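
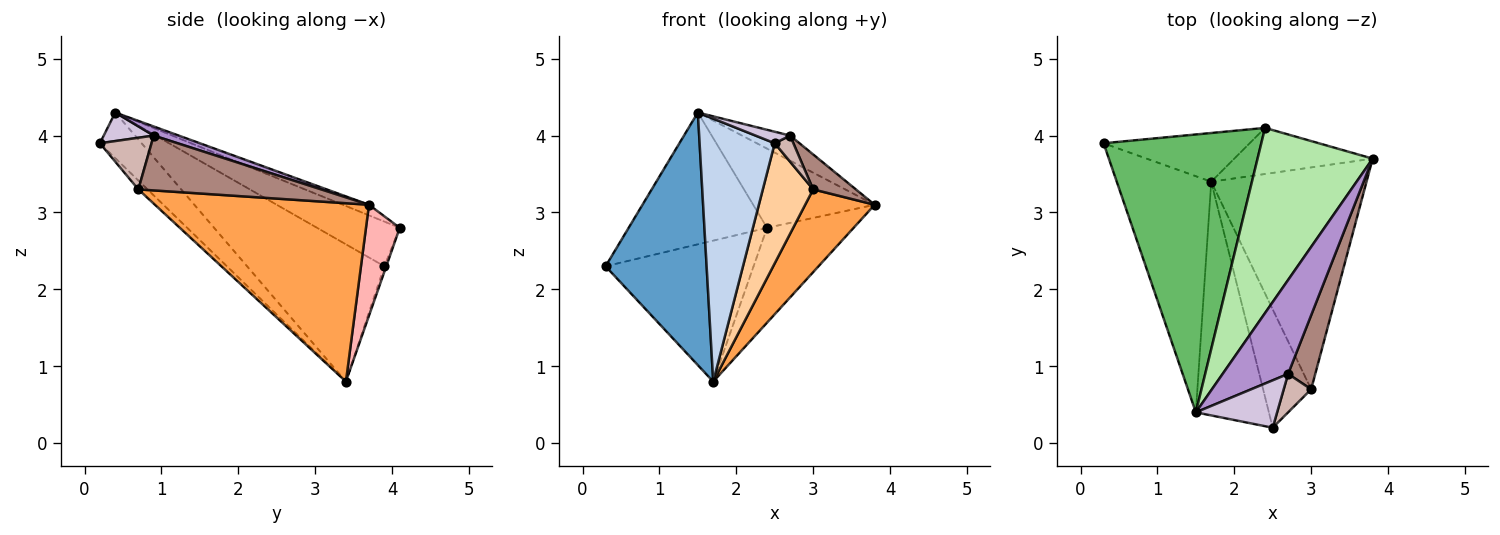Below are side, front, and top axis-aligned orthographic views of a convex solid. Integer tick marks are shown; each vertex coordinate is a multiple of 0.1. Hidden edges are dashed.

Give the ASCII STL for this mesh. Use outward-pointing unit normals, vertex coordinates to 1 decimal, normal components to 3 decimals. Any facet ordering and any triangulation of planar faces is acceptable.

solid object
 facet normal -0.704 -0.518 -0.485
  outer loop
   vertex 1.5 0.4 4.3
   vertex 0.3 3.9 2.3
   vertex 1.7 3.4 0.8
  endloop
 endfacet
 facet normal -0.383 -0.690 -0.614
  outer loop
   vertex 1.5 0.4 4.3
   vertex 1.7 3.4 0.8
   vertex 2.5 0.2 3.9
  endloop
 endfacet
 facet normal 0.733 -0.238 -0.638
  outer loop
   vertex 3.0 0.7 3.3
   vertex 1.7 3.4 0.8
   vertex 3.8 3.7 3.1
  endloop
 endfacet
 facet normal -0.129 -0.706 -0.696
  outer loop
   vertex 3.0 0.7 3.3
   vertex 2.5 0.2 3.9
   vertex 1.7 3.4 0.8
  endloop
 endfacet
 facet normal -0.248 0.415 0.875
  outer loop
   vertex 2.4 4.1 2.8
   vertex 0.3 3.9 2.3
   vertex 1.5 0.4 4.3
  endloop
 endfacet
 facet normal -0.084 0.392 0.916
  outer loop
   vertex 2.4 4.1 2.8
   vertex 1.5 0.4 4.3
   vertex 3.8 3.7 3.1
  endloop
 endfacet
 facet normal -0.012 0.945 -0.326
  outer loop
   vertex 2.4 4.1 2.8
   vertex 1.7 3.4 0.8
   vertex 0.3 3.9 2.3
  endloop
 endfacet
 facet normal 0.331 0.849 -0.413
  outer loop
   vertex 2.4 4.1 2.8
   vertex 3.8 3.7 3.1
   vertex 1.7 3.4 0.8
  endloop
 endfacet
 facet normal 0.133 0.256 0.958
  outer loop
   vertex 2.7 0.9 4.0
   vertex 3.8 3.7 3.1
   vertex 1.5 0.4 4.3
  endloop
 endfacet
 facet normal 0.323 -0.224 0.920
  outer loop
   vertex 2.7 0.9 4.0
   vertex 1.5 0.4 4.3
   vertex 2.5 0.2 3.9
  endloop
 endfacet
 facet normal 0.877 -0.205 0.434
  outer loop
   vertex 2.7 0.9 4.0
   vertex 3.0 0.7 3.3
   vertex 3.8 3.7 3.1
  endloop
 endfacet
 facet normal 0.841 -0.304 0.447
  outer loop
   vertex 2.7 0.9 4.0
   vertex 2.5 0.2 3.9
   vertex 3.0 0.7 3.3
  endloop
 endfacet
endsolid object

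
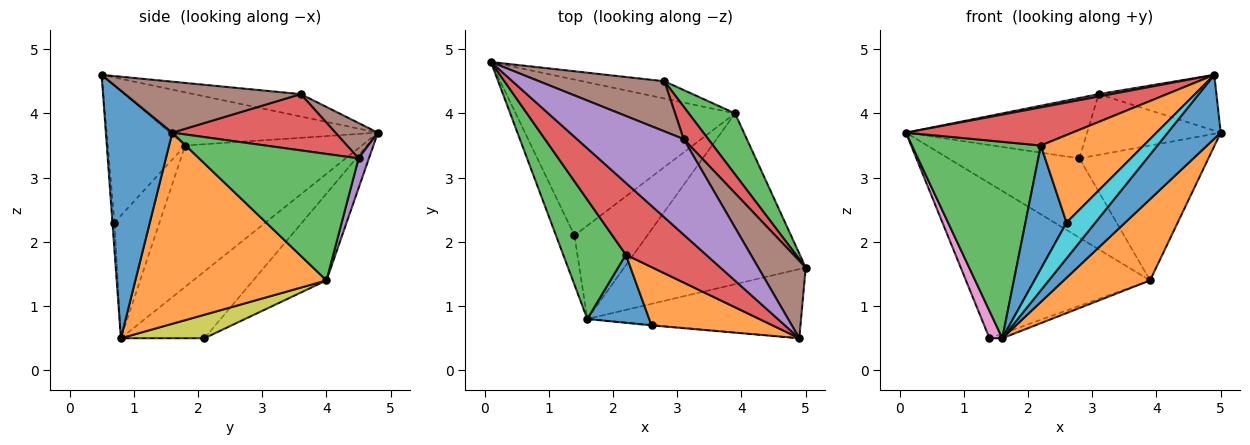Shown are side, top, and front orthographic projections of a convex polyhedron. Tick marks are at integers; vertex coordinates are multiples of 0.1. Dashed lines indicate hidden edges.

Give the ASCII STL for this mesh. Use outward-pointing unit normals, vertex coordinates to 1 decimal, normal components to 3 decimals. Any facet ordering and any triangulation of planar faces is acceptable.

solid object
 facet normal 0.648 -0.517 -0.559
  outer loop
   vertex 4.9 0.5 4.6
   vertex 1.6 0.8 0.5
   vertex 5.0 1.6 3.7
  endloop
 endfacet
 facet normal 0.689 -0.311 -0.654
  outer loop
   vertex 3.9 4.0 1.4
   vertex 5.0 1.6 3.7
   vertex 1.6 0.8 0.5
  endloop
 endfacet
 facet normal -0.761 -0.555 0.337
  outer loop
   vertex 2.2 1.8 3.5
   vertex 0.1 4.8 3.7
   vertex 1.6 0.8 0.5
  endloop
 endfacet
 facet normal -0.505 -0.405 0.762
  outer loop
   vertex 2.2 1.8 3.5
   vertex 4.9 0.5 4.6
   vertex 0.1 4.8 3.7
  endloop
 endfacet
 facet normal -0.206 -0.025 0.978
  outer loop
   vertex 3.1 3.6 4.3
   vertex 0.1 4.8 3.7
   vertex 4.9 0.5 4.6
  endloop
 endfacet
 facet normal 0.657 0.441 0.612
  outer loop
   vertex 3.1 3.6 4.3
   vertex 4.9 0.5 4.6
   vertex 5.0 1.6 3.7
  endloop
 endfacet
 facet normal -0.953 -0.147 -0.264
  outer loop
   vertex 1.4 2.1 0.5
   vertex 1.6 0.8 0.5
   vertex 0.1 4.8 3.7
  endloop
 endfacet
 facet normal -0.270 0.679 -0.683
  outer loop
   vertex 1.4 2.1 0.5
   vertex 0.1 4.8 3.7
   vertex 3.9 4.0 1.4
  endloop
 endfacet
 facet normal 0.306 0.047 -0.951
  outer loop
   vertex 1.4 2.1 0.5
   vertex 3.9 4.0 1.4
   vertex 1.6 0.8 0.5
  endloop
 endfacet
 facet normal -0.070 -0.997 -0.016
  outer loop
   vertex 2.6 0.7 2.3
   vertex 1.6 0.8 0.5
   vertex 4.9 0.5 4.6
  endloop
 endfacet
 facet normal -0.692 -0.632 0.349
  outer loop
   vertex 2.6 0.7 2.3
   vertex 2.2 1.8 3.5
   vertex 1.6 0.8 0.5
  endloop
 endfacet
 facet normal -0.531 -0.705 0.470
  outer loop
   vertex 2.6 0.7 2.3
   vertex 4.9 0.5 4.6
   vertex 2.2 1.8 3.5
  endloop
 endfacet
 facet normal 0.748 0.605 0.274
  outer loop
   vertex 2.8 4.5 3.3
   vertex 5.0 1.6 3.7
   vertex 3.9 4.0 1.4
  endloop
 endfacet
 facet normal 0.733 0.600 0.320
  outer loop
   vertex 2.8 4.5 3.3
   vertex 3.1 3.6 4.3
   vertex 5.0 1.6 3.7
  endloop
 endfacet
 facet normal 0.077 0.974 -0.212
  outer loop
   vertex 2.8 4.5 3.3
   vertex 3.9 4.0 1.4
   vertex 0.1 4.8 3.7
  endloop
 endfacet
 facet normal 0.177 0.757 0.628
  outer loop
   vertex 2.8 4.5 3.3
   vertex 0.1 4.8 3.7
   vertex 3.1 3.6 4.3
  endloop
 endfacet
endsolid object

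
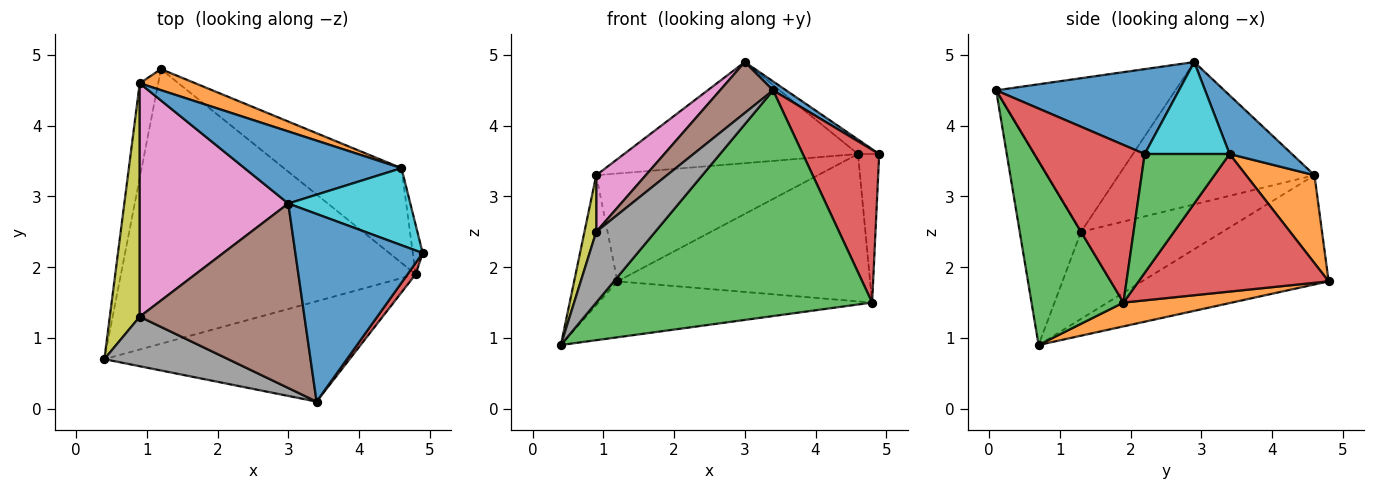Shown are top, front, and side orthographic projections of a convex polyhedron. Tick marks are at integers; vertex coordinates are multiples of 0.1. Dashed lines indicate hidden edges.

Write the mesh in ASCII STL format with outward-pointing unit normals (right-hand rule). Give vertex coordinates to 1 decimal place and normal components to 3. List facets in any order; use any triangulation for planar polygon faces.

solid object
 facet normal 0.554 -0.040 0.831
  outer loop
   vertex 3.4 0.1 4.5
   vertex 4.9 2.2 3.6
   vertex 3.0 2.9 4.9
  endloop
 endfacet
 facet normal 0.079 0.199 -0.977
  outer loop
   vertex 4.8 1.9 1.5
   vertex 0.4 0.7 0.9
   vertex 1.2 4.8 1.8
  endloop
 endfacet
 facet normal 0.291 -0.874 -0.389
  outer loop
   vertex 4.8 1.9 1.5
   vertex 3.4 0.1 4.5
   vertex 0.4 0.7 0.9
  endloop
 endfacet
 facet normal 0.821 -0.569 0.042
  outer loop
   vertex 4.8 1.9 1.5
   vertex 4.9 2.2 3.6
   vertex 3.4 0.1 4.5
  endloop
 endfacet
 facet normal -0.961 0.223 -0.162
  outer loop
   vertex 0.9 4.6 3.3
   vertex 1.2 4.8 1.8
   vertex 0.4 0.7 0.9
  endloop
 endfacet
 facet normal -0.669 -0.198 0.717
  outer loop
   vertex 0.9 1.3 2.5
   vertex 3.4 0.1 4.5
   vertex 3.0 2.9 4.9
  endloop
 endfacet
 facet normal -0.681 -0.172 0.711
  outer loop
   vertex 0.9 1.3 2.5
   vertex 3.0 2.9 4.9
   vertex 0.9 4.6 3.3
  endloop
 endfacet
 facet normal -0.649 -0.624 0.437
  outer loop
   vertex 0.9 1.3 2.5
   vertex 0.4 0.7 0.9
   vertex 3.4 0.1 4.5
  endloop
 endfacet
 facet normal -0.943 -0.079 0.324
  outer loop
   vertex 0.9 1.3 2.5
   vertex 0.9 4.6 3.3
   vertex 0.4 0.7 0.9
  endloop
 endfacet
 facet normal 0.595 0.149 0.790
  outer loop
   vertex 4.6 3.4 3.6
   vertex 3.0 2.9 4.9
   vertex 4.9 2.2 3.6
  endloop
 endfacet
 facet normal 0.212 0.796 0.567
  outer loop
   vertex 4.6 3.4 3.6
   vertex 0.9 4.6 3.3
   vertex 3.0 2.9 4.9
  endloop
 endfacet
 facet normal 0.290 0.939 0.183
  outer loop
   vertex 4.6 3.4 3.6
   vertex 1.2 4.8 1.8
   vertex 0.9 4.6 3.3
  endloop
 endfacet
 facet normal 0.967 0.242 -0.081
  outer loop
   vertex 4.6 3.4 3.6
   vertex 4.9 2.2 3.6
   vertex 4.8 1.9 1.5
  endloop
 endfacet
 facet normal 0.535 0.711 -0.457
  outer loop
   vertex 4.6 3.4 3.6
   vertex 4.8 1.9 1.5
   vertex 1.2 4.8 1.8
  endloop
 endfacet
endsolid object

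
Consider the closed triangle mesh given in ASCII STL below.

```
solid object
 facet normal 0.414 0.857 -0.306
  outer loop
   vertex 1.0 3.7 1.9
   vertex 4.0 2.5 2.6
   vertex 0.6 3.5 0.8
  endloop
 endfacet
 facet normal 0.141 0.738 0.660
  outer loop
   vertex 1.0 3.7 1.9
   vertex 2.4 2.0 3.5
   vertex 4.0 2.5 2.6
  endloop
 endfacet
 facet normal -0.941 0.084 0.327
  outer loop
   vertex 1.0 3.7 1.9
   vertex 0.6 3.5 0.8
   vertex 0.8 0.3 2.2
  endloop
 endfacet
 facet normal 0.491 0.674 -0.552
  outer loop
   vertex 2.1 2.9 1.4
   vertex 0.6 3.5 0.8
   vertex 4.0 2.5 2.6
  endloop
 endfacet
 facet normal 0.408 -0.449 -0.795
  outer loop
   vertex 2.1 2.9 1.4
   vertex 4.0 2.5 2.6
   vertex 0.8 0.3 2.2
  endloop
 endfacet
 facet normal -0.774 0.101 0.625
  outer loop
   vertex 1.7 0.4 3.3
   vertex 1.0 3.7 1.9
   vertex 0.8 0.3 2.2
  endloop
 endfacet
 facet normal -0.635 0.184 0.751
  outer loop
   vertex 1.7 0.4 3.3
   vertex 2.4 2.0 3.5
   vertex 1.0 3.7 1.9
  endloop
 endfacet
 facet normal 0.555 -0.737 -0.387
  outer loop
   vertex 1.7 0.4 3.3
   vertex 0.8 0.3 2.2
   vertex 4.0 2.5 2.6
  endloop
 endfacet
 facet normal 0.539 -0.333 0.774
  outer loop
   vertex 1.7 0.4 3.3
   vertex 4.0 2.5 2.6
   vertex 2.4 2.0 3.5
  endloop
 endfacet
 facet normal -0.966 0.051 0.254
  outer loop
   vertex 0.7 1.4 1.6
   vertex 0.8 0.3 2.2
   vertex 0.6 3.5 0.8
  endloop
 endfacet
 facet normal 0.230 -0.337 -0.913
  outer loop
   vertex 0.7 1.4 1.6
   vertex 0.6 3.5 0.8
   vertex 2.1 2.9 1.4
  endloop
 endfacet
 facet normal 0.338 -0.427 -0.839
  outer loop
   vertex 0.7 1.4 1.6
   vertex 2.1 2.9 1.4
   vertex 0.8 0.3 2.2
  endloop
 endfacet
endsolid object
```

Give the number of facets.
12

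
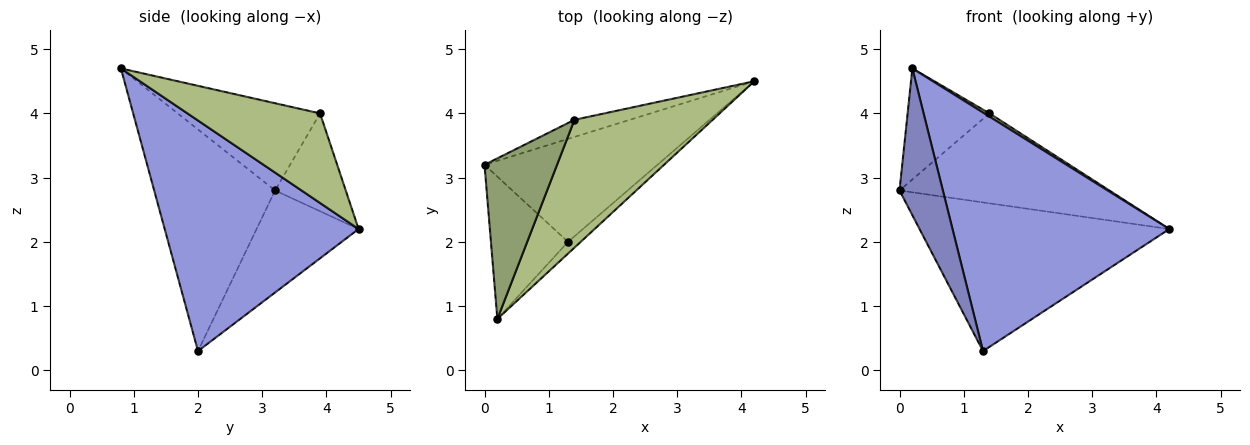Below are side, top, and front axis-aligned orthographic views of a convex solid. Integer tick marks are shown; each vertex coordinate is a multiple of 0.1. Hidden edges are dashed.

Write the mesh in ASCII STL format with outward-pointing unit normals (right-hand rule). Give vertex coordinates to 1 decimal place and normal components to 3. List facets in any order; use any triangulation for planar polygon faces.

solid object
 facet normal -0.318 0.779 -0.540
  outer loop
   vertex 1.3 2.0 0.3
   vertex 0.0 3.2 2.8
   vertex 4.2 4.5 2.2
  endloop
 endfacet
 facet normal -0.895 -0.321 -0.311
  outer loop
   vertex 1.3 2.0 0.3
   vertex 0.2 0.8 4.7
   vertex 0.0 3.2 2.8
  endloop
 endfacet
 facet normal 0.666 -0.745 -0.037
  outer loop
   vertex 1.3 2.0 0.3
   vertex 4.2 4.5 2.2
   vertex 0.2 0.8 4.7
  endloop
 endfacet
 facet normal -0.314 0.933 -0.178
  outer loop
   vertex 1.4 3.9 4.0
   vertex 4.2 4.5 2.2
   vertex 0.0 3.2 2.8
  endloop
 endfacet
 facet normal -0.703 0.404 0.585
  outer loop
   vertex 1.4 3.9 4.0
   vertex 0.0 3.2 2.8
   vertex 0.2 0.8 4.7
  endloop
 endfacet
 facet normal 0.544 -0.021 0.839
  outer loop
   vertex 1.4 3.9 4.0
   vertex 0.2 0.8 4.7
   vertex 4.2 4.5 2.2
  endloop
 endfacet
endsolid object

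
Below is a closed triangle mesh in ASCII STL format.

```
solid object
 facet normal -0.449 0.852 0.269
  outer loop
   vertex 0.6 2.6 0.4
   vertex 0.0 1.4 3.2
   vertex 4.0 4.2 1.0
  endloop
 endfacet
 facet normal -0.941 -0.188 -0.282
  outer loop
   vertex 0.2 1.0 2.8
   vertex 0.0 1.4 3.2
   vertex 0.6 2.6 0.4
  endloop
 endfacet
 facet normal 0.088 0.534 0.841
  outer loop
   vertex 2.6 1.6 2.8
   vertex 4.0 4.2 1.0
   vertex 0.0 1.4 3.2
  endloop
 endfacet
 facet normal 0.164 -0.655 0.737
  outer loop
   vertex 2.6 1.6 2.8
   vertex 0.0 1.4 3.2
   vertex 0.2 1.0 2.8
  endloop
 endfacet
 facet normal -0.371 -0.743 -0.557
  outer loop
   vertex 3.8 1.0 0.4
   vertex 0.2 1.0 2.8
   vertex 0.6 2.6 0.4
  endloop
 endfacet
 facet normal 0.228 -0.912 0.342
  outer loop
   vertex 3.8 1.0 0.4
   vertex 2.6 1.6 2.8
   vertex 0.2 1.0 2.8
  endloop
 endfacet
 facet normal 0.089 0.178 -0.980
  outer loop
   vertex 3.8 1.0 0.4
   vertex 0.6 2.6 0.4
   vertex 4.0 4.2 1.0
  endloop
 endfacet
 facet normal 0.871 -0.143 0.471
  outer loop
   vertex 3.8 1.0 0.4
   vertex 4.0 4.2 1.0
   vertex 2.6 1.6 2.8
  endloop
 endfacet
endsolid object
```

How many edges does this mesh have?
12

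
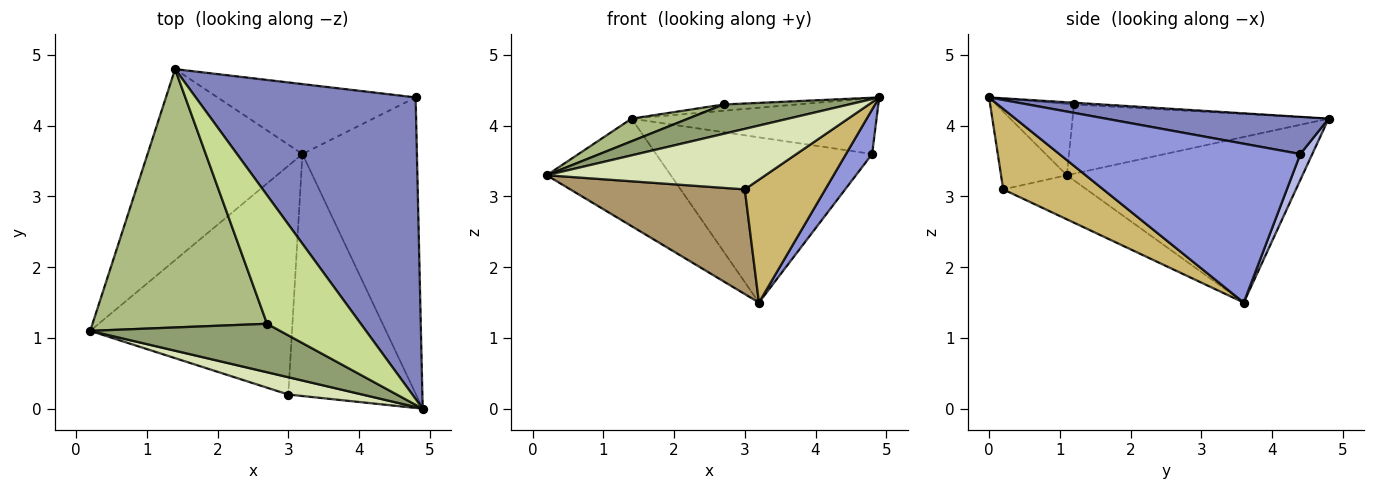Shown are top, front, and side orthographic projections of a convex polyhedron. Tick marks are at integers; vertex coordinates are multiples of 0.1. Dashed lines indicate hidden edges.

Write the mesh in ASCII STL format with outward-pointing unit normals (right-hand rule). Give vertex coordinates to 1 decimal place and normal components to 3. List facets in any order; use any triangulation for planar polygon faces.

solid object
 facet normal -0.682 0.359 -0.638
  outer loop
   vertex 3.2 3.6 1.5
   vertex 0.2 1.1 3.3
   vertex 1.4 4.8 4.1
  endloop
 endfacet
 facet normal 0.164 0.180 0.970
  outer loop
   vertex 4.8 4.4 3.6
   vertex 1.4 4.8 4.1
   vertex 4.9 0.0 4.4
  endloop
 endfacet
 facet normal 0.808 -0.088 -0.582
  outer loop
   vertex 4.8 4.4 3.6
   vertex 4.9 0.0 4.4
   vertex 3.2 3.6 1.5
  endloop
 endfacet
 facet normal 0.051 0.920 -0.389
  outer loop
   vertex 4.8 4.4 3.6
   vertex 3.2 3.6 1.5
   vertex 1.4 4.8 4.1
  endloop
 endfacet
 facet normal -0.306 -0.493 0.814
  outer loop
   vertex 2.7 1.2 4.3
   vertex 0.2 1.1 3.3
   vertex 4.9 0.0 4.4
  endloop
 endfacet
 facet normal -0.367 -0.081 0.927
  outer loop
   vertex 2.7 1.2 4.3
   vertex 1.4 4.8 4.1
   vertex 0.2 1.1 3.3
  endloop
 endfacet
 facet normal -0.019 0.049 0.999
  outer loop
   vertex 2.7 1.2 4.3
   vertex 4.9 0.0 4.4
   vertex 1.4 4.8 4.1
  endloop
 endfacet
 facet normal -0.278 -0.924 0.264
  outer loop
   vertex 3.0 0.2 3.1
   vertex 4.9 0.0 4.4
   vertex 0.2 1.1 3.3
  endloop
 endfacet
 facet normal -0.195 -0.408 -0.892
  outer loop
   vertex 3.0 0.2 3.1
   vertex 0.2 1.1 3.3
   vertex 3.2 3.6 1.5
  endloop
 endfacet
 facet normal 0.490 -0.395 -0.777
  outer loop
   vertex 3.0 0.2 3.1
   vertex 3.2 3.6 1.5
   vertex 4.9 0.0 4.4
  endloop
 endfacet
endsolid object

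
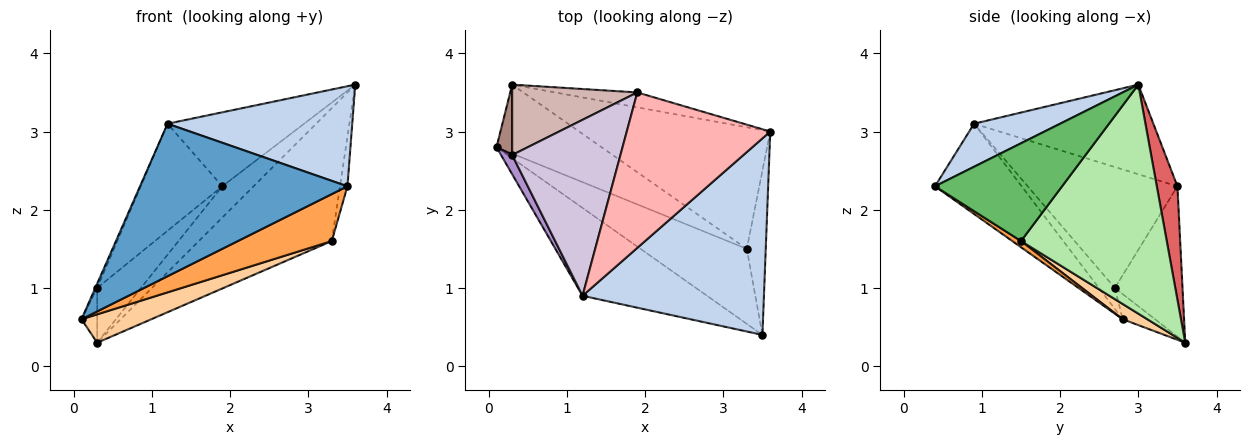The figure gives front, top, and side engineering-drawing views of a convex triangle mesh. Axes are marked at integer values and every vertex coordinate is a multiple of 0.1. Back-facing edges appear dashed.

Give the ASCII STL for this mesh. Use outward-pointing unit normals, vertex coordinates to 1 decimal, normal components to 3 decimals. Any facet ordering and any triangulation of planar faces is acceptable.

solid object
 facet normal -0.340 -0.815 -0.469
  outer loop
   vertex 1.2 0.9 3.1
   vertex 0.1 2.8 0.6
   vertex 3.5 0.4 2.3
  endloop
 endfacet
 facet normal 0.207 -0.444 0.872
  outer loop
   vertex 1.2 0.9 3.1
   vertex 3.5 0.4 2.3
   vertex 3.6 3.0 3.6
  endloop
 endfacet
 facet normal 0.049 -0.530 -0.847
  outer loop
   vertex 3.3 1.5 1.6
   vertex 3.5 0.4 2.3
   vertex 0.1 2.8 0.6
  endloop
 endfacet
 facet normal 0.133 -0.377 -0.917
  outer loop
   vertex 3.3 1.5 1.6
   vertex 0.1 2.8 0.6
   vertex 0.3 3.6 0.3
  endloop
 endfacet
 facet normal 0.980 0.057 -0.190
  outer loop
   vertex 3.3 1.5 1.6
   vertex 3.6 3.0 3.6
   vertex 3.5 0.4 2.3
  endloop
 endfacet
 facet normal 0.629 0.574 -0.525
  outer loop
   vertex 3.3 1.5 1.6
   vertex 0.3 3.6 0.3
   vertex 3.6 3.0 3.6
  endloop
 endfacet
 facet normal 0.511 0.776 -0.370
  outer loop
   vertex 1.9 3.5 2.3
   vertex 3.6 3.0 3.6
   vertex 0.3 3.6 0.3
  endloop
 endfacet
 facet normal -0.491 0.374 0.786
  outer loop
   vertex 1.9 3.5 2.3
   vertex 1.2 0.9 3.1
   vertex 3.6 3.0 3.6
  endloop
 endfacet
 facet normal -0.879 0.103 0.465
  outer loop
   vertex 0.3 2.7 1.0
   vertex 0.1 2.8 0.6
   vertex 1.2 0.9 3.1
  endloop
 endfacet
 facet normal -0.690 0.376 0.618
  outer loop
   vertex 0.3 2.7 1.0
   vertex 1.2 0.9 3.1
   vertex 1.9 3.5 2.3
  endloop
 endfacet
 facet normal -0.786 0.379 0.488
  outer loop
   vertex 0.3 2.7 1.0
   vertex 0.3 3.6 0.3
   vertex 0.1 2.8 0.6
  endloop
 endfacet
 facet normal -0.688 0.445 0.573
  outer loop
   vertex 0.3 2.7 1.0
   vertex 1.9 3.5 2.3
   vertex 0.3 3.6 0.3
  endloop
 endfacet
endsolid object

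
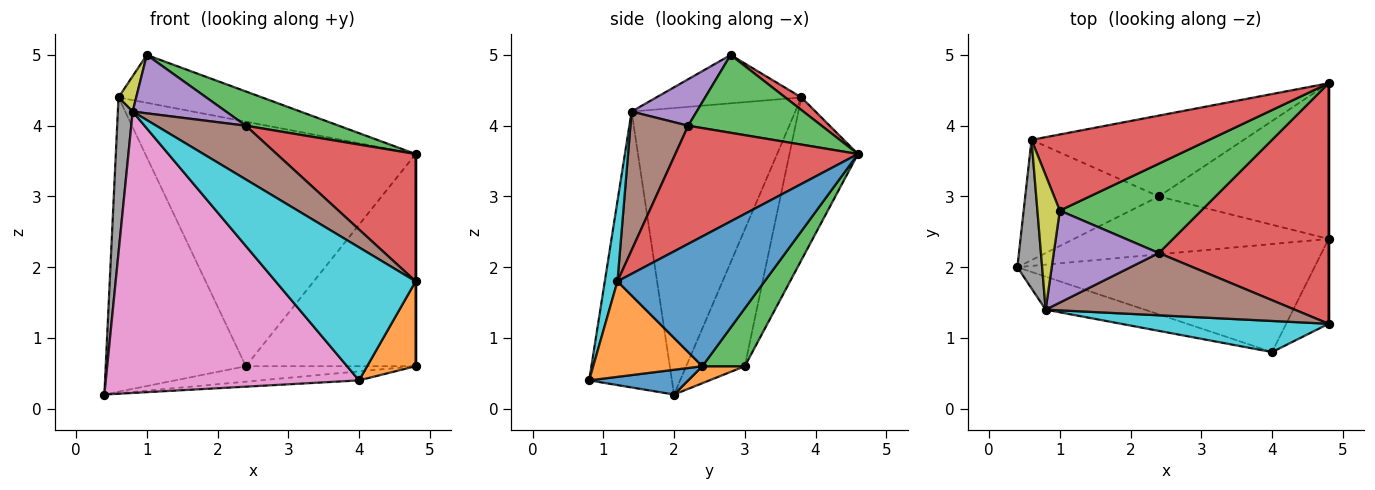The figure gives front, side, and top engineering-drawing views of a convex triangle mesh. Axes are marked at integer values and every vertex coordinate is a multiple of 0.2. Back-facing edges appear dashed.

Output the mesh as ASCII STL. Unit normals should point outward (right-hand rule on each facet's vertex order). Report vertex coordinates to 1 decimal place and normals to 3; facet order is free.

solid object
 facet normal 0.083 0.083 -0.993
  outer loop
   vertex 4.0 0.8 0.4
   vertex 0.4 2.0 0.2
   vertex 4.8 2.4 0.6
  endloop
 endfacet
 facet normal 0.064 0.257 -0.964
  outer loop
   vertex 2.4 3.0 0.6
   vertex 4.8 2.4 0.6
   vertex 0.4 2.0 0.2
  endloop
 endfacet
 facet normal 0.198 0.791 -0.580
  outer loop
   vertex 2.4 3.0 0.6
   vertex 4.8 4.6 3.6
   vertex 4.8 2.4 0.6
  endloop
 endfacet
 facet normal 0.060 0.531 0.845
  outer loop
   vertex 0.6 3.8 4.4
   vertex 1.0 2.8 5.0
   vertex 4.8 4.6 3.6
  endloop
 endfacet
 facet normal -0.361 0.863 -0.353
  outer loop
   vertex 0.6 3.8 4.4
   vertex 2.4 3.0 0.6
   vertex 0.4 2.0 0.2
  endloop
 endfacet
 facet normal -0.234 0.923 -0.305
  outer loop
   vertex 0.6 3.8 4.4
   vertex 4.8 4.6 3.6
   vertex 2.4 3.0 0.6
  endloop
 endfacet
 facet normal -0.309 -0.945 -0.111
  outer loop
   vertex 0.8 1.4 4.2
   vertex 0.4 2.0 0.2
   vertex 4.0 0.8 0.4
  endloop
 endfacet
 facet normal -0.992 -0.090 0.086
  outer loop
   vertex 0.8 1.4 4.2
   vertex 0.6 3.8 4.4
   vertex 0.4 2.0 0.2
  endloop
 endfacet
 facet normal -0.902 -0.110 0.418
  outer loop
   vertex 0.8 1.4 4.2
   vertex 1.0 2.8 5.0
   vertex 0.6 3.8 4.4
  endloop
 endfacet
 facet normal 0.088 -0.970 0.227
  outer loop
   vertex 4.8 1.2 1.8
   vertex 0.8 1.4 4.2
   vertex 4.0 0.8 0.4
  endloop
 endfacet
 facet normal 1.000 0.000 0.000
  outer loop
   vertex 4.8 1.2 1.8
   vertex 4.8 2.4 0.6
   vertex 4.8 4.6 3.6
  endloop
 endfacet
 facet normal 0.847 -0.376 -0.376
  outer loop
   vertex 4.8 1.2 1.8
   vertex 4.0 0.8 0.4
   vertex 4.8 2.4 0.6
  endloop
 endfacet
 facet normal 0.457 -0.318 0.831
  outer loop
   vertex 2.4 2.2 4.0
   vertex 4.8 4.6 3.6
   vertex 1.0 2.8 5.0
  endloop
 endfacet
 facet normal 0.524 -0.399 0.753
  outer loop
   vertex 2.4 2.2 4.0
   vertex 4.8 1.2 1.8
   vertex 4.8 4.6 3.6
  endloop
 endfacet
 facet normal 0.350 -0.502 0.791
  outer loop
   vertex 2.4 2.2 4.0
   vertex 1.0 2.8 5.0
   vertex 0.8 1.4 4.2
  endloop
 endfacet
 facet normal 0.388 -0.602 0.697
  outer loop
   vertex 2.4 2.2 4.0
   vertex 0.8 1.4 4.2
   vertex 4.8 1.2 1.8
  endloop
 endfacet
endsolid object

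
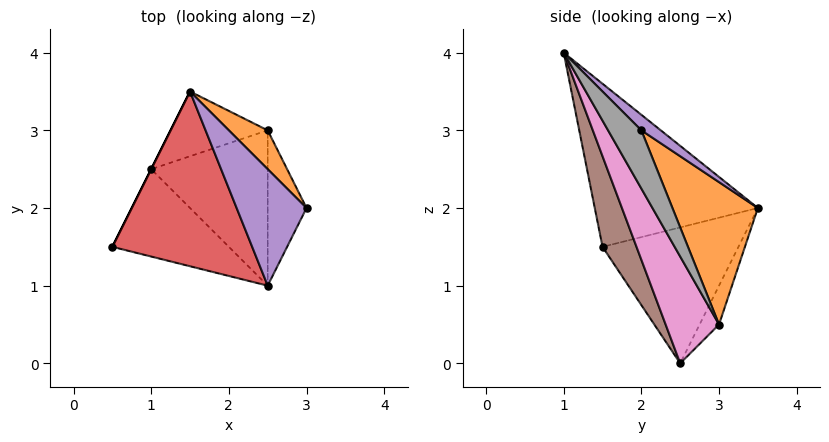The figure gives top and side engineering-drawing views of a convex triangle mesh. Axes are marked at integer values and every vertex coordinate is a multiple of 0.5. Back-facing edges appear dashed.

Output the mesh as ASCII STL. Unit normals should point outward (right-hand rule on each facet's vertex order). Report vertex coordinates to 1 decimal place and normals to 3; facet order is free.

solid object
 facet normal -0.894 0.447 0.000
  outer loop
   vertex 1.0 2.5 0.0
   vertex 0.5 1.5 1.5
   vertex 1.5 3.5 2.0
  endloop
 endfacet
 facet normal 0.636 0.752 0.173
  outer loop
   vertex 2.5 3.0 0.5
   vertex 1.5 3.5 2.0
   vertex 3.0 2.0 3.0
  endloop
 endfacet
 facet normal -0.163 0.898 -0.408
  outer loop
   vertex 2.5 3.0 0.5
   vertex 1.0 2.5 0.0
   vertex 1.5 3.5 2.0
  endloop
 endfacet
 facet normal -0.742 0.212 0.636
  outer loop
   vertex 2.5 1.0 4.0
   vertex 1.5 3.5 2.0
   vertex 0.5 1.5 1.5
  endloop
 endfacet
 facet normal 0.164 0.655 0.737
  outer loop
   vertex 2.5 1.0 4.0
   vertex 3.0 2.0 3.0
   vertex 1.5 3.5 2.0
  endloop
 endfacet
 facet normal 0.342 -0.831 -0.440
  outer loop
   vertex 2.5 1.0 4.0
   vertex 0.5 1.5 1.5
   vertex 1.0 2.5 0.0
  endloop
 endfacet
 facet normal 0.414 -0.790 -0.452
  outer loop
   vertex 2.5 1.0 4.0
   vertex 1.0 2.5 0.0
   vertex 2.5 3.0 0.5
  endloop
 endfacet
 facet normal 0.597 -0.697 -0.398
  outer loop
   vertex 2.5 1.0 4.0
   vertex 2.5 3.0 0.5
   vertex 3.0 2.0 3.0
  endloop
 endfacet
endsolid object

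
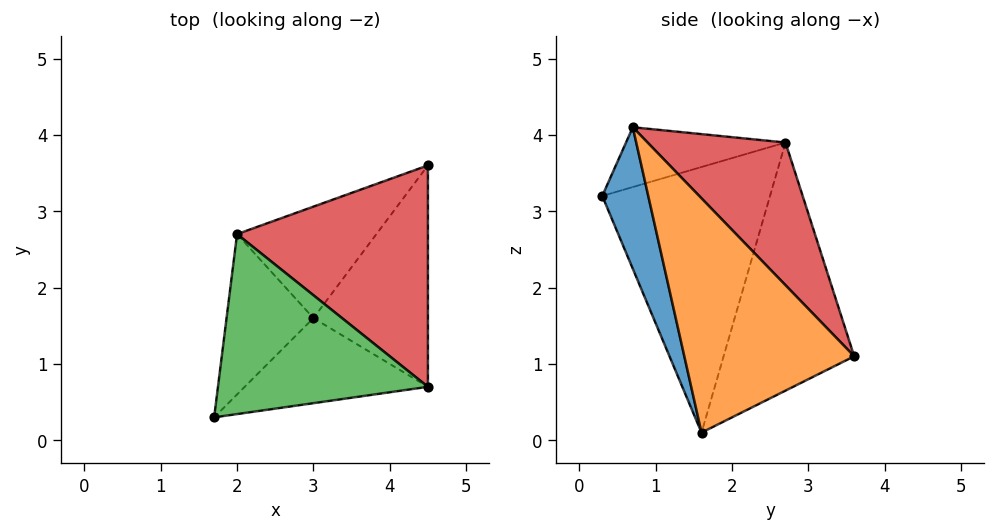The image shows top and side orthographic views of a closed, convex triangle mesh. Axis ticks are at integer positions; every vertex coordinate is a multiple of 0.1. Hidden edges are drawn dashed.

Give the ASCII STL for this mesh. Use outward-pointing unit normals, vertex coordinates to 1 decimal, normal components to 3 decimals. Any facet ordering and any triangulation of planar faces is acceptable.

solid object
 facet normal 0.227 -0.928 -0.294
  outer loop
   vertex 3.0 1.6 0.1
   vertex 4.5 0.7 4.1
   vertex 1.7 0.3 3.2
  endloop
 endfacet
 facet normal 0.818 -0.414 -0.400
  outer loop
   vertex 3.0 1.6 0.1
   vertex 4.5 3.6 1.1
   vertex 4.5 0.7 4.1
  endloop
 endfacet
 facet normal -0.266 -0.239 0.934
  outer loop
   vertex 2.0 2.7 3.9
   vertex 1.7 0.3 3.2
   vertex 4.5 0.7 4.1
  endloop
 endfacet
 facet normal 0.461 0.638 0.617
  outer loop
   vertex 2.0 2.7 3.9
   vertex 4.5 0.7 4.1
   vertex 4.5 3.6 1.1
  endloop
 endfacet
 facet normal -0.930 0.205 -0.304
  outer loop
   vertex 2.0 2.7 3.9
   vertex 3.0 1.6 0.1
   vertex 1.7 0.3 3.2
  endloop
 endfacet
 facet normal -0.649 0.668 -0.364
  outer loop
   vertex 2.0 2.7 3.9
   vertex 4.5 3.6 1.1
   vertex 3.0 1.6 0.1
  endloop
 endfacet
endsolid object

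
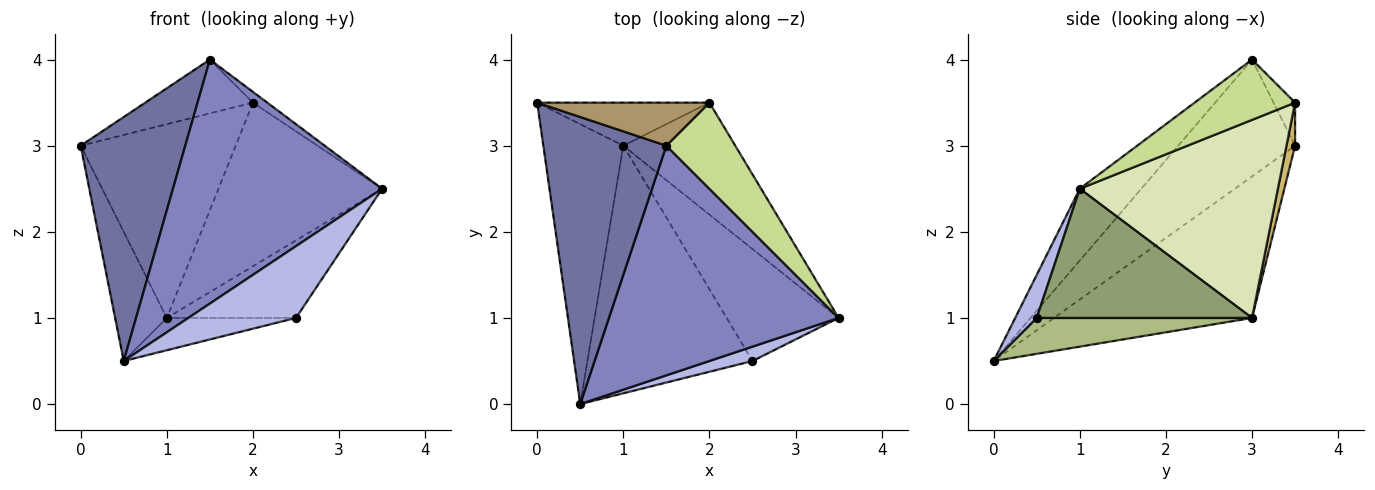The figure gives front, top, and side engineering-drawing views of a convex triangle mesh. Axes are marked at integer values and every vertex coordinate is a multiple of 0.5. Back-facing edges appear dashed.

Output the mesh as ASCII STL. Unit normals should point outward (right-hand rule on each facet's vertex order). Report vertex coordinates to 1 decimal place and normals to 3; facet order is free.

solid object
 facet normal -0.586 -0.525 0.617
  outer loop
   vertex 1.5 3.0 4.0
   vertex 0.0 3.5 3.0
   vertex 0.5 0.0 0.5
  endloop
 endfacet
 facet normal -0.209 -0.712 0.670
  outer loop
   vertex 1.5 3.0 4.0
   vertex 0.5 0.0 0.5
   vertex 3.5 1.0 2.5
  endloop
 endfacet
 facet normal -0.849 0.221 -0.480
  outer loop
   vertex 1.0 3.0 1.0
   vertex 0.5 0.0 0.5
   vertex 0.0 3.5 3.0
  endloop
 endfacet
 facet normal 0.192 -0.962 0.192
  outer loop
   vertex 2.5 0.5 1.0
   vertex 3.5 1.0 2.5
   vertex 0.5 0.0 0.5
  endloop
 endfacet
 facet normal 0.688 0.413 -0.596
  outer loop
   vertex 2.5 0.5 1.0
   vertex 1.0 3.0 1.0
   vertex 3.5 1.0 2.5
  endloop
 endfacet
 facet normal 0.211 0.126 -0.969
  outer loop
   vertex 2.5 0.5 1.0
   vertex 0.5 0.0 0.5
   vertex 1.0 3.0 1.0
  endloop
 endfacet
 facet normal 0.656 0.094 0.749
  outer loop
   vertex 2.0 3.5 3.5
   vertex 1.5 3.0 4.0
   vertex 3.5 1.0 2.5
  endloop
 endfacet
 facet normal 0.707 0.584 -0.399
  outer loop
   vertex 2.0 3.5 3.5
   vertex 3.5 1.0 2.5
   vertex 1.0 3.0 1.0
  endloop
 endfacet
 facet normal -0.154 0.772 0.617
  outer loop
   vertex 2.0 3.5 3.5
   vertex 0.0 3.5 3.0
   vertex 1.5 3.0 4.0
  endloop
 endfacet
 facet normal 0.054 0.975 -0.217
  outer loop
   vertex 2.0 3.5 3.5
   vertex 1.0 3.0 1.0
   vertex 0.0 3.5 3.0
  endloop
 endfacet
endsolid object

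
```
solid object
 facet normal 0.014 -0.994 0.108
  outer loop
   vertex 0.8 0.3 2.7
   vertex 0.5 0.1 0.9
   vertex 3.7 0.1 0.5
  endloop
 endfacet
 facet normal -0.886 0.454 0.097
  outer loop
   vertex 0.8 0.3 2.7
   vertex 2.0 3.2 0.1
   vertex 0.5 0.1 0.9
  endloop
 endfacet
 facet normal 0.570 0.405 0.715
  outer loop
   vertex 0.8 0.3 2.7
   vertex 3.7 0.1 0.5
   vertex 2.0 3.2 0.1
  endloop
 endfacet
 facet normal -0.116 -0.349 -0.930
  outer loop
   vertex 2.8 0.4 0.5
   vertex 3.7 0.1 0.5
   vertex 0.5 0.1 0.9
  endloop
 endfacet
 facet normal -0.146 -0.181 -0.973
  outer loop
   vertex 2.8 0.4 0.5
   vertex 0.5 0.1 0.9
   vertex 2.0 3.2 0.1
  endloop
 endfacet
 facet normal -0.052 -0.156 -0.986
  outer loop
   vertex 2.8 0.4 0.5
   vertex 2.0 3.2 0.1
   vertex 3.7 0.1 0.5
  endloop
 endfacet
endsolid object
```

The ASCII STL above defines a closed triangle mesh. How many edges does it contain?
9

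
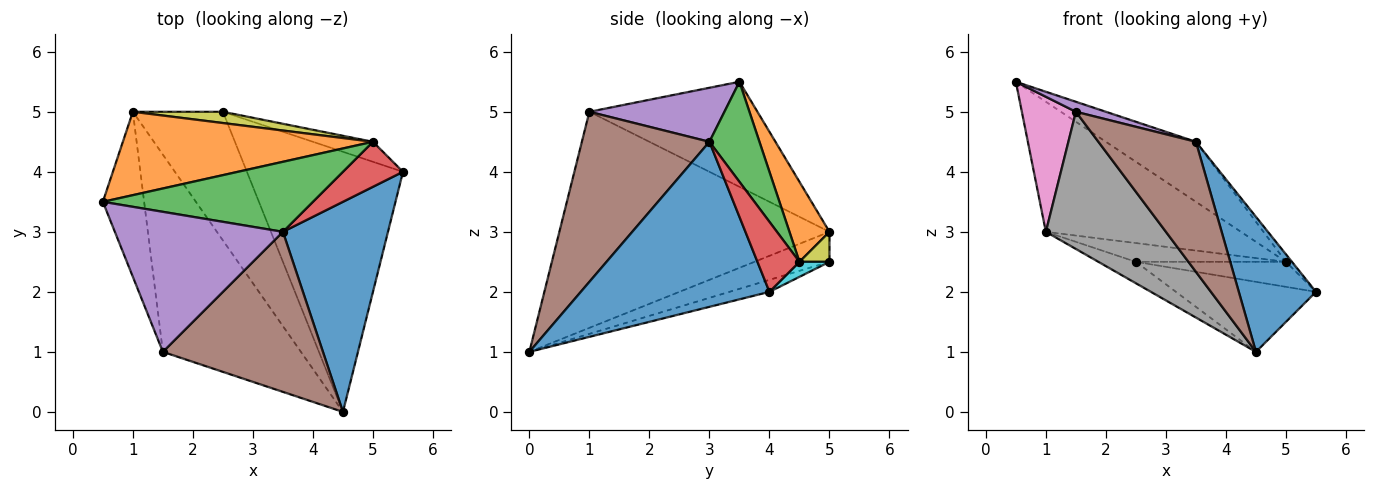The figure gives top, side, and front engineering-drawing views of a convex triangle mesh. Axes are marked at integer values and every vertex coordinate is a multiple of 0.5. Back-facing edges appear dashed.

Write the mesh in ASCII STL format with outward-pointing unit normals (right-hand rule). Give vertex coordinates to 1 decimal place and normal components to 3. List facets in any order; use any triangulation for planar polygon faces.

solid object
 facet normal 0.797 -0.326 0.507
  outer loop
   vertex 3.5 3.0 4.5
   vertex 4.5 0.0 1.0
   vertex 5.5 4.0 2.0
  endloop
 endfacet
 facet normal 0.170 0.830 0.532
  outer loop
   vertex 5.0 4.5 2.5
   vertex 1.0 5.0 3.0
   vertex 0.5 3.5 5.5
  endloop
 endfacet
 facet normal 0.340 0.612 0.714
  outer loop
   vertex 5.0 4.5 2.5
   vertex 0.5 3.5 5.5
   vertex 3.5 3.0 4.5
  endloop
 endfacet
 facet normal 0.755 0.108 0.647
  outer loop
   vertex 5.0 4.5 2.5
   vertex 3.5 3.0 4.5
   vertex 5.5 4.0 2.0
  endloop
 endfacet
 facet normal 0.305 -0.068 0.950
  outer loop
   vertex 1.5 1.0 5.0
   vertex 3.5 3.0 4.5
   vertex 0.5 3.5 5.5
  endloop
 endfacet
 facet normal 0.636 -0.487 0.599
  outer loop
   vertex 1.5 1.0 5.0
   vertex 4.5 0.0 1.0
   vertex 3.5 3.0 4.5
  endloop
 endfacet
 facet normal -0.892 -0.287 -0.350
  outer loop
   vertex 1.5 1.0 5.0
   vertex 0.5 3.5 5.5
   vertex 1.0 5.0 3.0
  endloop
 endfacet
 facet normal -0.789 -0.351 -0.504
  outer loop
   vertex 1.5 1.0 5.0
   vertex 1.0 5.0 3.0
   vertex 4.5 0.0 1.0
  endloop
 endfacet
 facet normal 0.169 0.845 0.507
  outer loop
   vertex 2.5 5.0 2.5
   vertex 1.0 5.0 3.0
   vertex 5.0 4.5 2.5
  endloop
 endfacet
 facet normal 0.154 0.772 -0.617
  outer loop
   vertex 2.5 5.0 2.5
   vertex 5.0 4.5 2.5
   vertex 5.5 4.0 2.0
  endloop
 endfacet
 facet normal -0.312 0.156 -0.937
  outer loop
   vertex 2.5 5.0 2.5
   vertex 4.5 0.0 1.0
   vertex 1.0 5.0 3.0
  endloop
 endfacet
 facet normal -0.074 0.259 -0.963
  outer loop
   vertex 2.5 5.0 2.5
   vertex 5.5 4.0 2.0
   vertex 4.5 0.0 1.0
  endloop
 endfacet
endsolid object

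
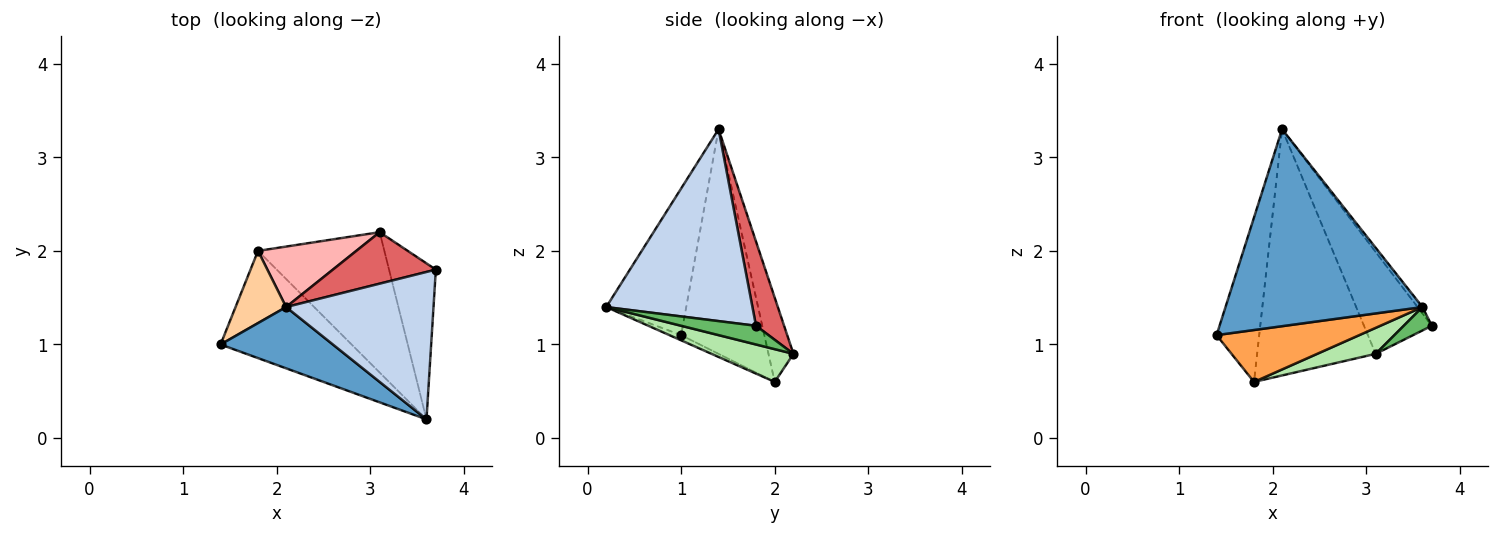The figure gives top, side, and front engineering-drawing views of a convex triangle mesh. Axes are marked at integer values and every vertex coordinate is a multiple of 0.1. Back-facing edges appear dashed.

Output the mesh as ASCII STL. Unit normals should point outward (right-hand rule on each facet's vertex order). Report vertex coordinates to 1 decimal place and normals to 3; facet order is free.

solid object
 facet normal -0.362 -0.890 0.277
  outer loop
   vertex 2.1 1.4 3.3
   vertex 1.4 1.0 1.1
   vertex 3.6 0.2 1.4
  endloop
 endfacet
 facet normal 0.793 0.027 0.609
  outer loop
   vertex 2.1 1.4 3.3
   vertex 3.6 0.2 1.4
   vertex 3.7 1.8 1.2
  endloop
 endfacet
 facet normal -0.036 -0.435 -0.899
  outer loop
   vertex 1.8 2.0 0.6
   vertex 3.6 0.2 1.4
   vertex 1.4 1.0 1.1
  endloop
 endfacet
 facet normal -0.873 0.447 0.196
  outer loop
   vertex 1.8 2.0 0.6
   vertex 1.4 1.0 1.1
   vertex 2.1 1.4 3.3
  endloop
 endfacet
 facet normal 0.368 -0.138 -0.920
  outer loop
   vertex 3.1 2.2 0.9
   vertex 3.7 1.8 1.2
   vertex 3.6 0.2 1.4
  endloop
 endfacet
 facet normal 0.247 -0.176 -0.953
  outer loop
   vertex 3.1 2.2 0.9
   vertex 3.6 0.2 1.4
   vertex 1.8 2.0 0.6
  endloop
 endfacet
 facet normal 0.346 0.837 0.423
  outer loop
   vertex 3.1 2.2 0.9
   vertex 2.1 1.4 3.3
   vertex 3.7 1.8 1.2
  endloop
 endfacet
 facet normal -0.200 0.951 0.234
  outer loop
   vertex 3.1 2.2 0.9
   vertex 1.8 2.0 0.6
   vertex 2.1 1.4 3.3
  endloop
 endfacet
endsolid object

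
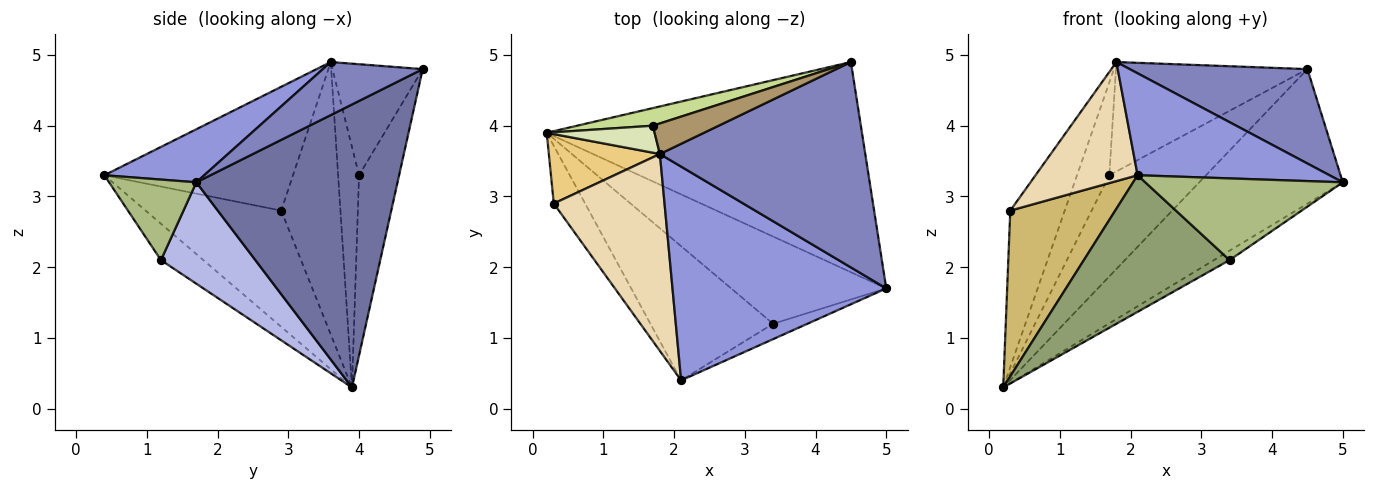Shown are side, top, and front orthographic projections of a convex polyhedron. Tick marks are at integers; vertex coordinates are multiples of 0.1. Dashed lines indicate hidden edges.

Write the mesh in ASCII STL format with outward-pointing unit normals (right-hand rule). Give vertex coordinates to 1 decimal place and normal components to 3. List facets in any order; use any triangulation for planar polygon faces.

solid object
 facet normal 0.603 0.430 -0.672
  outer loop
   vertex 4.5 4.9 4.8
   vertex 5.0 1.7 3.2
   vertex 0.2 3.9 0.3
  endloop
 endfacet
 facet normal 0.229 -0.407 0.885
  outer loop
   vertex 1.8 3.6 4.9
   vertex 5.0 1.7 3.2
   vertex 4.5 4.9 4.8
  endloop
 endfacet
 facet normal 0.219 -0.420 0.881
  outer loop
   vertex 1.8 3.6 4.9
   vertex 2.1 0.4 3.3
   vertex 5.0 1.7 3.2
  endloop
 endfacet
 facet normal 0.545 0.090 -0.834
  outer loop
   vertex 3.4 1.2 2.1
   vertex 0.2 3.9 0.3
   vertex 5.0 1.7 3.2
  endloop
 endfacet
 facet normal -0.203 -0.699 -0.686
  outer loop
   vertex 3.4 1.2 2.1
   vertex 2.1 0.4 3.3
   vertex 0.2 3.9 0.3
  endloop
 endfacet
 facet normal 0.398 -0.901 -0.170
  outer loop
   vertex 3.4 1.2 2.1
   vertex 5.0 1.7 3.2
   vertex 2.1 0.4 3.3
  endloop
 endfacet
 facet normal -0.378 0.912 0.159
  outer loop
   vertex 1.7 4.0 3.3
   vertex 4.5 4.9 4.8
   vertex 0.2 3.9 0.3
  endloop
 endfacet
 facet normal -0.528 0.815 0.237
  outer loop
   vertex 1.7 4.0 3.3
   vertex 0.2 3.9 0.3
   vertex 1.8 3.6 4.9
  endloop
 endfacet
 facet normal -0.413 0.877 0.245
  outer loop
   vertex 1.7 4.0 3.3
   vertex 1.8 3.6 4.9
   vertex 4.5 4.9 4.8
  endloop
 endfacet
 facet normal -0.773 -0.599 -0.208
  outer loop
   vertex 0.3 2.9 2.8
   vertex 0.2 3.9 0.3
   vertex 2.1 0.4 3.3
  endloop
 endfacet
 facet normal -0.705 0.648 0.288
  outer loop
   vertex 0.3 2.9 2.8
   vertex 1.8 3.6 4.9
   vertex 0.2 3.9 0.3
  endloop
 endfacet
 facet normal -0.691 -0.374 0.618
  outer loop
   vertex 0.3 2.9 2.8
   vertex 2.1 0.4 3.3
   vertex 1.8 3.6 4.9
  endloop
 endfacet
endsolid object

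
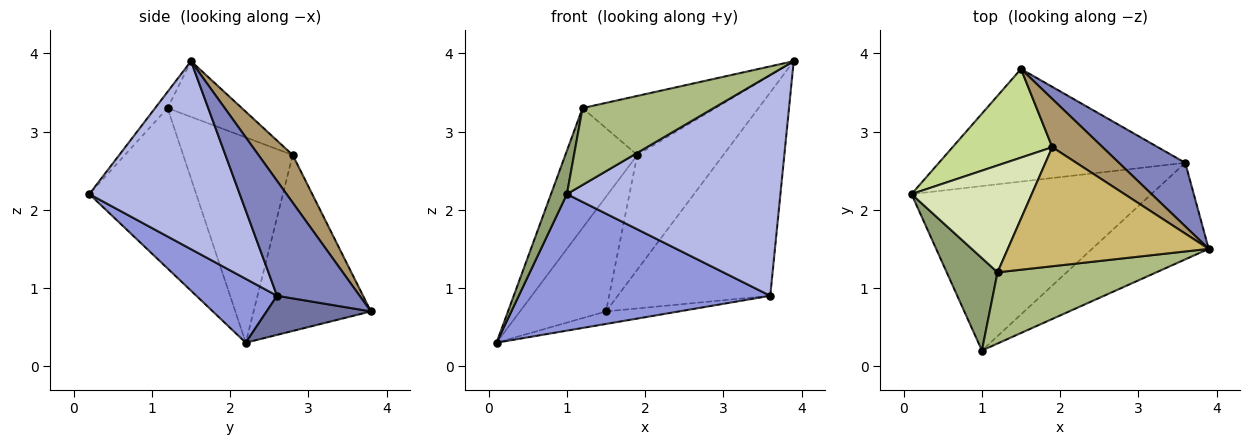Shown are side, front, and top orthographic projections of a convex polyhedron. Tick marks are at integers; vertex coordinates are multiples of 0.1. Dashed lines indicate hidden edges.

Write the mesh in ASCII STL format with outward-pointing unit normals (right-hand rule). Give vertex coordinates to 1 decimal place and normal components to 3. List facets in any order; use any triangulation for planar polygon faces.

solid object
 facet normal 0.156 0.109 -0.982
  outer loop
   vertex 3.6 2.6 0.9
   vertex 0.1 2.2 0.3
   vertex 1.5 3.8 0.7
  endloop
 endfacet
 facet normal 0.459 0.848 0.265
  outer loop
   vertex 3.6 2.6 0.9
   vertex 1.5 3.8 0.7
   vertex 3.9 1.5 3.9
  endloop
 endfacet
 facet normal 0.201 -0.626 -0.754
  outer loop
   vertex 3.6 2.6 0.9
   vertex 1.0 0.2 2.2
   vertex 0.1 2.2 0.3
  endloop
 endfacet
 facet normal 0.542 -0.770 -0.337
  outer loop
   vertex 3.6 2.6 0.9
   vertex 3.9 1.5 3.9
   vertex 1.0 0.2 2.2
  endloop
 endfacet
 facet normal -0.944 -0.140 0.299
  outer loop
   vertex 1.2 1.2 3.3
   vertex 0.1 2.2 0.3
   vertex 1.0 0.2 2.2
  endloop
 endfacet
 facet normal -0.069 -0.732 0.678
  outer loop
   vertex 1.2 1.2 3.3
   vertex 1.0 0.2 2.2
   vertex 3.9 1.5 3.9
  endloop
 endfacet
 facet normal -0.733 0.538 0.416
  outer loop
   vertex 1.9 2.8 2.7
   vertex 1.5 3.8 0.7
   vertex 0.1 2.2 0.3
  endloop
 endfacet
 facet normal -0.751 0.493 0.440
  outer loop
   vertex 1.9 2.8 2.7
   vertex 0.1 2.2 0.3
   vertex 1.2 1.2 3.3
  endloop
 endfacet
 facet normal 0.344 0.865 0.364
  outer loop
   vertex 1.9 2.8 2.7
   vertex 3.9 1.5 3.9
   vertex 1.5 3.8 0.7
  endloop
 endfacet
 facet normal -0.241 0.431 0.869
  outer loop
   vertex 1.9 2.8 2.7
   vertex 1.2 1.2 3.3
   vertex 3.9 1.5 3.9
  endloop
 endfacet
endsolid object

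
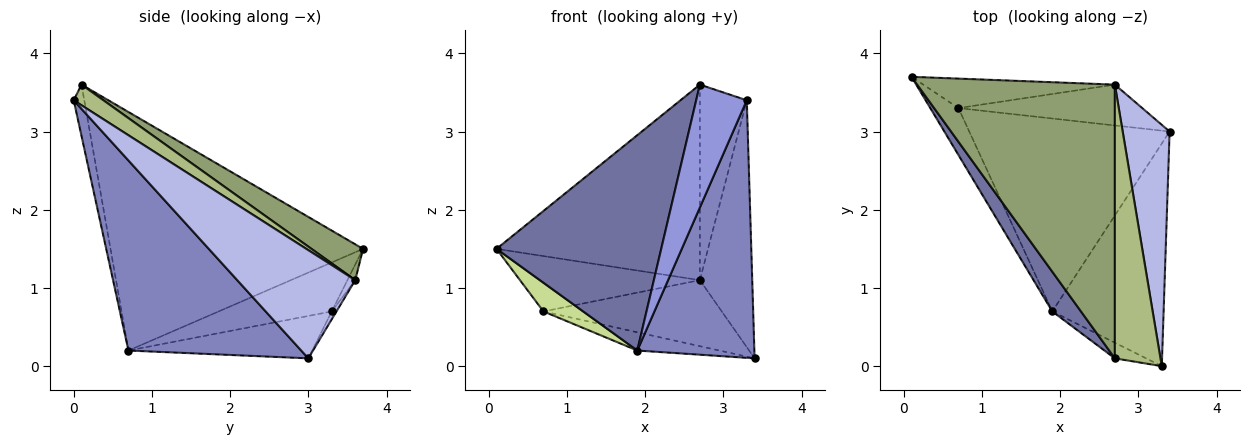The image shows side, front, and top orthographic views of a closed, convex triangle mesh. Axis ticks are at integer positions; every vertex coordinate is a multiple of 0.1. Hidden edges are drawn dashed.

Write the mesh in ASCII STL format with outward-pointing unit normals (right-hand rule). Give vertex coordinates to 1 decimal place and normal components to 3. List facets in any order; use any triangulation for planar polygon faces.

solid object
 facet normal -0.833 -0.543 0.100
  outer loop
   vertex 1.9 0.7 0.2
   vertex 2.7 0.1 3.6
   vertex 0.1 3.7 1.5
  endloop
 endfacet
 facet normal 0.745 -0.505 -0.436
  outer loop
   vertex 1.9 0.7 0.2
   vertex 3.4 3.0 0.1
   vertex 3.3 0.0 3.4
  endloop
 endfacet
 facet normal -0.203 -0.971 -0.124
  outer loop
   vertex 1.9 0.7 0.2
   vertex 3.3 0.0 3.4
   vertex 2.7 0.1 3.6
  endloop
 endfacet
 facet normal 0.850 0.377 0.369
  outer loop
   vertex 2.7 3.6 1.1
   vertex 3.3 0.0 3.4
   vertex 3.4 3.0 0.1
  endloop
 endfacet
 facet normal 0.146 0.575 0.805
  outer loop
   vertex 2.7 3.6 1.1
   vertex 0.1 3.7 1.5
   vertex 2.7 0.1 3.6
  endloop
 endfacet
 facet normal 0.345 0.545 0.764
  outer loop
   vertex 2.7 3.6 1.1
   vertex 2.7 0.1 3.6
   vertex 3.3 0.0 3.4
  endloop
 endfacet
 facet normal -0.830 -0.291 -0.477
  outer loop
   vertex 0.7 3.3 0.7
   vertex 1.9 0.7 0.2
   vertex 0.1 3.7 1.5
  endloop
 endfacet
 facet normal -0.206 0.092 -0.974
  outer loop
   vertex 0.7 3.3 0.7
   vertex 3.4 3.0 0.1
   vertex 1.9 0.7 0.2
  endloop
 endfacet
 facet normal -0.038 0.882 -0.470
  outer loop
   vertex 0.7 3.3 0.7
   vertex 0.1 3.7 1.5
   vertex 2.7 3.6 1.1
  endloop
 endfacet
 facet normal -0.022 0.850 -0.526
  outer loop
   vertex 0.7 3.3 0.7
   vertex 2.7 3.6 1.1
   vertex 3.4 3.0 0.1
  endloop
 endfacet
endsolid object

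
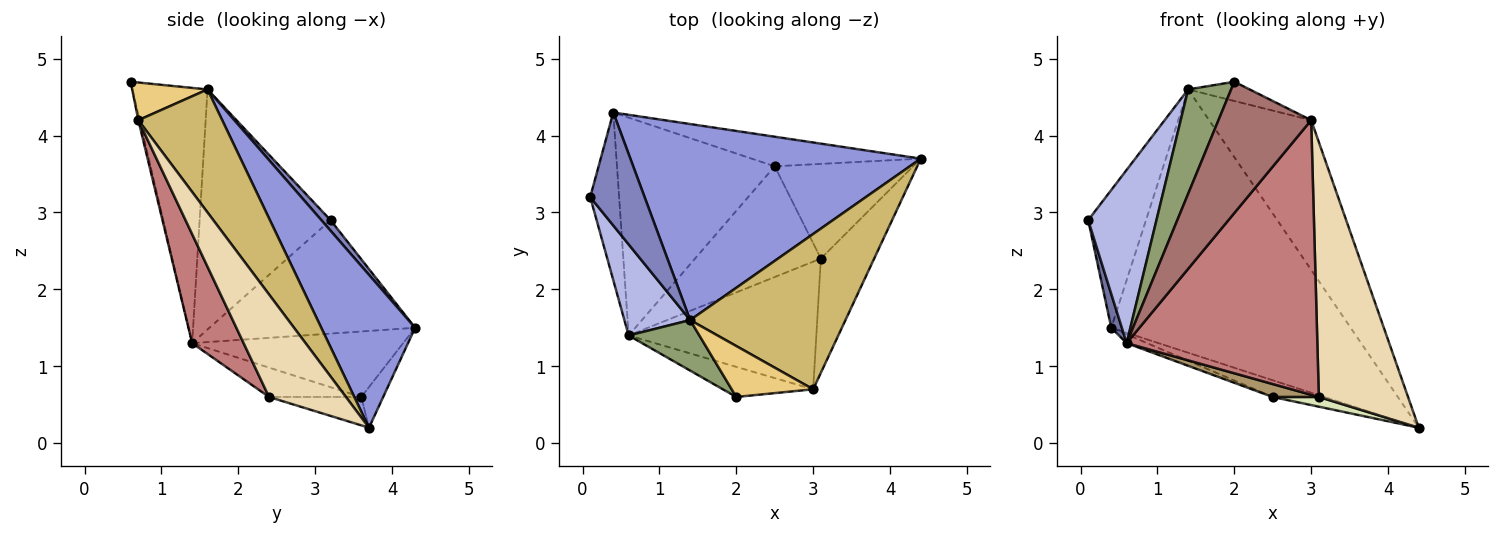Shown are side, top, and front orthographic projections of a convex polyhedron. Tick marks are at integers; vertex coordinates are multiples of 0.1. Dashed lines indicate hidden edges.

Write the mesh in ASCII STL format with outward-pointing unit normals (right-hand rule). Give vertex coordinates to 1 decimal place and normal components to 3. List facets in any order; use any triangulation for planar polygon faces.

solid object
 facet normal -0.968 -0.050 -0.246
  outer loop
   vertex 0.6 1.4 1.3
   vertex 0.1 3.2 2.9
   vertex 0.4 4.3 1.5
  endloop
 endfacet
 facet normal 0.122 0.768 0.629
  outer loop
   vertex 1.4 1.6 4.6
   vertex 0.4 4.3 1.5
   vertex 0.1 3.2 2.9
  endloop
 endfacet
 facet normal 0.300 0.765 0.570
  outer loop
   vertex 1.4 1.6 4.6
   vertex 4.4 3.7 0.2
   vertex 0.4 4.3 1.5
  endloop
 endfacet
 facet normal -0.862 -0.449 0.236
  outer loop
   vertex 1.4 1.6 4.6
   vertex 0.1 3.2 2.9
   vertex 0.6 1.4 1.3
  endloop
 endfacet
 facet normal -0.844 -0.483 0.234
  outer loop
   vertex 1.4 1.6 4.6
   vertex 0.6 1.4 1.3
   vertex 2.0 0.6 4.7
  endloop
 endfacet
 facet normal -0.205 0.481 -0.852
  outer loop
   vertex 2.5 3.6 0.6
   vertex 0.4 4.3 1.5
   vertex 4.4 3.7 0.2
  endloop
 endfacet
 facet normal -0.383 0.037 -0.923
  outer loop
   vertex 2.5 3.6 0.6
   vertex 0.6 1.4 1.3
   vertex 0.4 4.3 1.5
  endloop
 endfacet
 facet normal -0.200 -0.100 -0.975
  outer loop
   vertex 2.5 3.6 0.6
   vertex 4.4 3.7 0.2
   vertex 3.1 2.4 0.6
  endloop
 endfacet
 facet normal -0.226 -0.113 -0.968
  outer loop
   vertex 2.5 3.6 0.6
   vertex 3.1 2.4 0.6
   vertex 0.6 1.4 1.3
  endloop
 endfacet
 facet normal 0.495 0.603 0.625
  outer loop
   vertex 3.0 0.7 4.2
   vertex 4.4 3.7 0.2
   vertex 1.4 1.6 4.6
  endloop
 endfacet
 facet normal 0.397 0.324 0.859
  outer loop
   vertex 3.0 0.7 4.2
   vertex 1.4 1.6 4.6
   vertex 2.0 0.6 4.7
  endloop
 endfacet
 facet normal 0.618 -0.717 -0.322
  outer loop
   vertex 3.0 0.7 4.2
   vertex 3.1 2.4 0.6
   vertex 4.4 3.7 0.2
  endloop
 endfacet
 facet normal -0.014 -0.975 -0.223
  outer loop
   vertex 3.0 0.7 4.2
   vertex 2.0 0.6 4.7
   vertex 0.6 1.4 1.3
  endloop
 endfacet
 facet normal 0.238 -0.881 -0.409
  outer loop
   vertex 3.0 0.7 4.2
   vertex 0.6 1.4 1.3
   vertex 3.1 2.4 0.6
  endloop
 endfacet
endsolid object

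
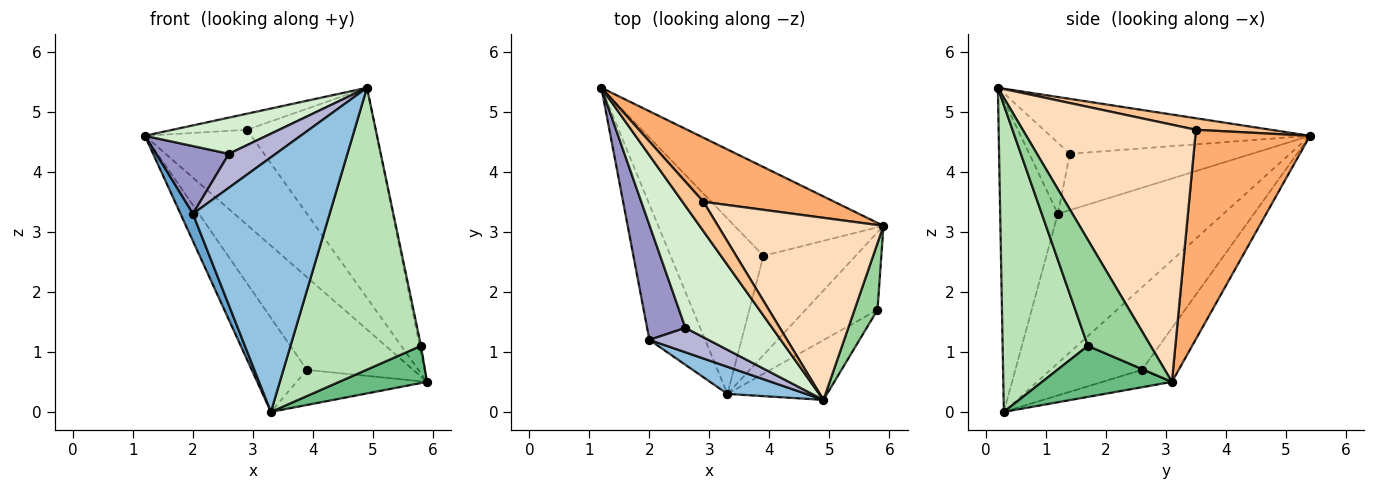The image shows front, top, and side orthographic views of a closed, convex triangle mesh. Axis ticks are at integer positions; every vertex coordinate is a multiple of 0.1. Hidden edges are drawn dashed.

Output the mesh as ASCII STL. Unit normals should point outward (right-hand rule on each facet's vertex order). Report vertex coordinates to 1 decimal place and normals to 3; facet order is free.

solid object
 facet normal -0.934 -0.070 -0.349
  outer loop
   vertex 2.0 1.2 3.3
   vertex 1.2 5.4 4.6
   vertex 3.3 0.3 0.0
  endloop
 endfacet
 facet normal -0.387 -0.917 0.098
  outer loop
   vertex 2.0 1.2 3.3
   vertex 3.3 0.3 0.0
   vertex 4.9 0.2 5.4
  endloop
 endfacet
 facet normal -0.242 0.701 -0.671
  outer loop
   vertex 3.9 2.6 0.7
   vertex 1.2 5.4 4.6
   vertex 5.9 3.1 0.5
  endloop
 endfacet
 facet normal -0.617 0.372 -0.694
  outer loop
   vertex 3.9 2.6 0.7
   vertex 3.3 0.3 0.0
   vertex 1.2 5.4 4.6
  endloop
 endfacet
 facet normal -0.175 0.328 -0.928
  outer loop
   vertex 3.9 2.6 0.7
   vertex 5.9 3.1 0.5
   vertex 3.3 0.3 0.0
  endloop
 endfacet
 facet normal 0.666 0.618 0.417
  outer loop
   vertex 2.9 3.5 4.7
   vertex 5.9 3.1 0.5
   vertex 1.2 5.4 4.6
  endloop
 endfacet
 facet normal 0.436 0.432 0.789
  outer loop
   vertex 2.9 3.5 4.7
   vertex 1.2 5.4 4.6
   vertex 4.9 0.2 5.4
  endloop
 endfacet
 facet normal 0.713 0.530 0.459
  outer loop
   vertex 2.9 3.5 4.7
   vertex 4.9 0.2 5.4
   vertex 5.9 3.1 0.5
  endloop
 endfacet
 facet normal 0.538 -0.364 -0.760
  outer loop
   vertex 5.8 1.7 1.1
   vertex 3.3 0.3 0.0
   vertex 5.9 3.1 0.5
  endloop
 endfacet
 facet normal 0.977 0.021 0.212
  outer loop
   vertex 5.8 1.7 1.1
   vertex 5.9 3.1 0.5
   vertex 4.9 0.2 5.4
  endloop
 endfacet
 facet normal 0.539 -0.824 -0.175
  outer loop
   vertex 5.8 1.7 1.1
   vertex 4.9 0.2 5.4
   vertex 3.3 0.3 0.0
  endloop
 endfacet
 facet normal -0.519 -0.243 0.820
  outer loop
   vertex 2.6 1.4 4.3
   vertex 4.9 0.2 5.4
   vertex 1.2 5.4 4.6
  endloop
 endfacet
 facet normal -0.785 -0.315 0.534
  outer loop
   vertex 2.6 1.4 4.3
   vertex 1.2 5.4 4.6
   vertex 2.0 1.2 3.3
  endloop
 endfacet
 facet normal -0.575 -0.664 0.478
  outer loop
   vertex 2.6 1.4 4.3
   vertex 2.0 1.2 3.3
   vertex 4.9 0.2 5.4
  endloop
 endfacet
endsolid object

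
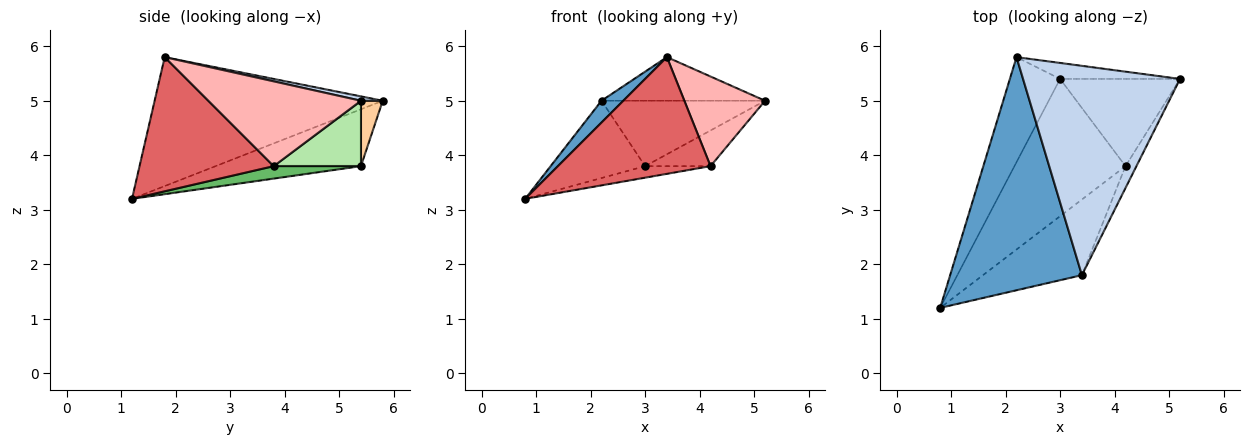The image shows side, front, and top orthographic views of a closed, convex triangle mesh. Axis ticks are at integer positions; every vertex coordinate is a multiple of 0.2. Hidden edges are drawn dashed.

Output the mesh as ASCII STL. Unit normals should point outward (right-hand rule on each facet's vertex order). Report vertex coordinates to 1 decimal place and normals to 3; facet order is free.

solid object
 facet normal -0.698 -0.067 0.713
  outer loop
   vertex 3.4 1.8 5.8
   vertex 2.2 5.8 5.0
   vertex 0.8 1.2 3.2
  endloop
 endfacet
 facet normal 0.027 0.204 0.979
  outer loop
   vertex 3.4 1.8 5.8
   vertex 5.2 5.4 5.0
   vertex 2.2 5.8 5.0
  endloop
 endfacet
 facet normal -0.674 0.438 -0.595
  outer loop
   vertex 3.0 5.4 3.8
   vertex 0.8 1.2 3.2
   vertex 2.2 5.8 5.0
  endloop
 endfacet
 facet normal 0.128 0.963 -0.235
  outer loop
   vertex 3.0 5.4 3.8
   vertex 2.2 5.8 5.0
   vertex 5.2 5.4 5.0
  endloop
 endfacet
 facet normal 0.111 0.083 -0.990
  outer loop
   vertex 4.2 3.8 3.8
   vertex 0.8 1.2 3.2
   vertex 3.0 5.4 3.8
  endloop
 endfacet
 facet normal 0.451 0.338 -0.826
  outer loop
   vertex 4.2 3.8 3.8
   vertex 3.0 5.4 3.8
   vertex 5.2 5.4 5.0
  endloop
 endfacet
 facet normal 0.594 -0.675 -0.438
  outer loop
   vertex 4.2 3.8 3.8
   vertex 3.4 1.8 5.8
   vertex 0.8 1.2 3.2
  endloop
 endfacet
 facet normal 0.878 -0.464 -0.113
  outer loop
   vertex 4.2 3.8 3.8
   vertex 5.2 5.4 5.0
   vertex 3.4 1.8 5.8
  endloop
 endfacet
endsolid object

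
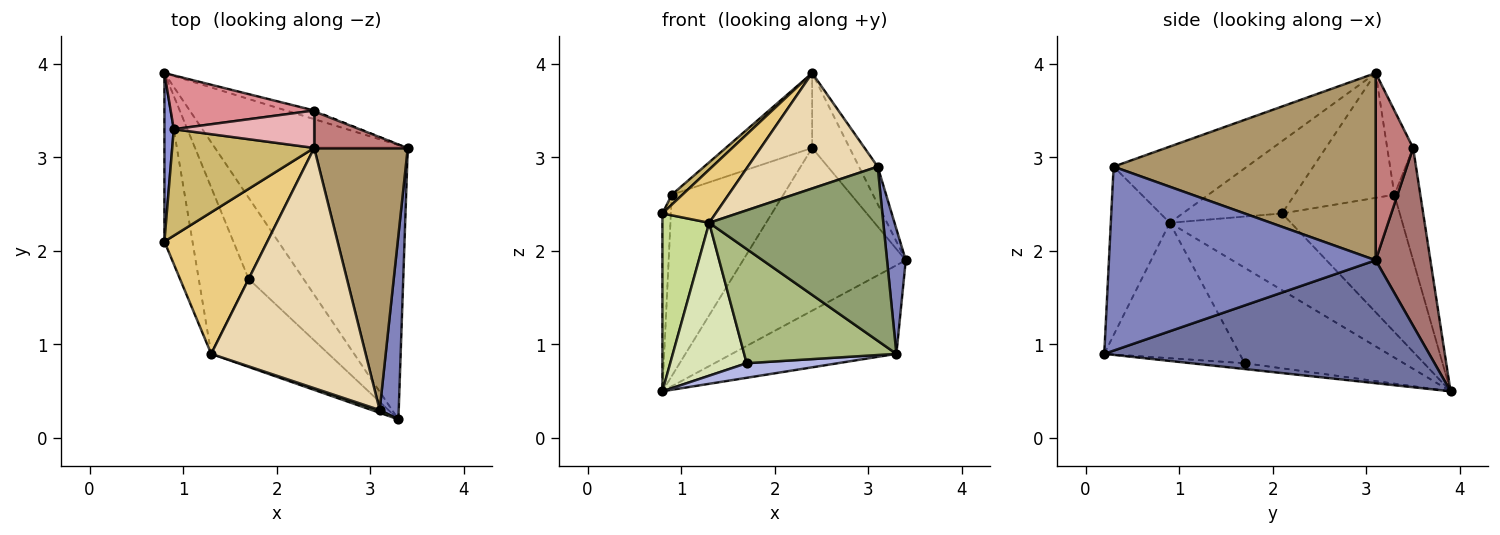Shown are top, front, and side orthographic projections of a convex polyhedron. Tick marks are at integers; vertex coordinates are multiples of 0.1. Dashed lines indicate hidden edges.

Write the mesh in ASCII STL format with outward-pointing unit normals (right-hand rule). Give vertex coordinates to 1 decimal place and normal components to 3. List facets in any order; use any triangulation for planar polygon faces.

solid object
 facet normal 0.519 0.263 -0.814
  outer loop
   vertex 0.8 3.9 0.5
   vertex 3.4 3.1 1.9
   vertex 3.3 0.2 0.9
  endloop
 endfacet
 facet normal 0.992 -0.070 0.103
  outer loop
   vertex 3.1 0.3 2.9
   vertex 3.3 0.2 0.9
   vertex 3.4 3.1 1.9
  endloop
 endfacet
 facet normal -0.995 0.072 0.068
  outer loop
   vertex 0.9 3.3 2.6
   vertex 0.8 3.9 0.5
   vertex 0.8 2.1 2.4
  endloop
 endfacet
 facet normal -0.104 -0.176 -0.979
  outer loop
   vertex 1.7 1.7 0.8
   vertex 0.8 3.9 0.5
   vertex 3.3 0.2 0.9
  endloop
 endfacet
 facet normal -0.321 -0.947 0.015
  outer loop
   vertex 1.3 0.9 2.3
   vertex 3.3 0.2 0.9
   vertex 3.1 0.3 2.9
  endloop
 endfacet
 facet normal -0.576 -0.648 -0.499
  outer loop
   vertex 1.3 0.9 2.3
   vertex 1.7 1.7 0.8
   vertex 3.3 0.2 0.9
  endloop
 endfacet
 facet normal -0.883 -0.341 -0.323
  outer loop
   vertex 1.3 0.9 2.3
   vertex 0.8 2.1 2.4
   vertex 0.8 3.9 0.5
  endloop
 endfacet
 facet normal -0.815 -0.392 -0.426
  outer loop
   vertex 1.3 0.9 2.3
   vertex 0.8 3.9 0.5
   vertex 1.7 1.7 0.8
  endloop
 endfacet
 facet normal 0.893 0.064 0.446
  outer loop
   vertex 2.4 3.1 3.9
   vertex 3.1 0.3 2.9
   vertex 3.4 3.1 1.9
  endloop
 endfacet
 facet normal -0.659 -0.070 0.749
  outer loop
   vertex 2.4 3.1 3.9
   vertex 0.9 3.3 2.6
   vertex 0.8 2.1 2.4
  endloop
 endfacet
 facet normal -0.549 -0.294 0.782
  outer loop
   vertex 2.4 3.1 3.9
   vertex 0.8 2.1 2.4
   vertex 1.3 0.9 2.3
  endloop
 endfacet
 facet normal -0.406 -0.396 0.824
  outer loop
   vertex 2.4 3.1 3.9
   vertex 1.3 0.9 2.3
   vertex 3.1 0.3 2.9
  endloop
 endfacet
 facet normal 0.318 0.947 -0.050
  outer loop
   vertex 2.4 3.5 3.1
   vertex 3.4 3.1 1.9
   vertex 0.8 3.9 0.5
  endloop
 endfacet
 facet normal 0.667 0.667 0.333
  outer loop
   vertex 2.4 3.5 3.1
   vertex 2.4 3.1 3.9
   vertex 3.4 3.1 1.9
  endloop
 endfacet
 facet normal -0.217 0.936 0.278
  outer loop
   vertex 2.4 3.5 3.1
   vertex 0.8 3.9 0.5
   vertex 0.9 3.3 2.6
  endloop
 endfacet
 facet normal -0.259 0.864 0.432
  outer loop
   vertex 2.4 3.5 3.1
   vertex 0.9 3.3 2.6
   vertex 2.4 3.1 3.9
  endloop
 endfacet
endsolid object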